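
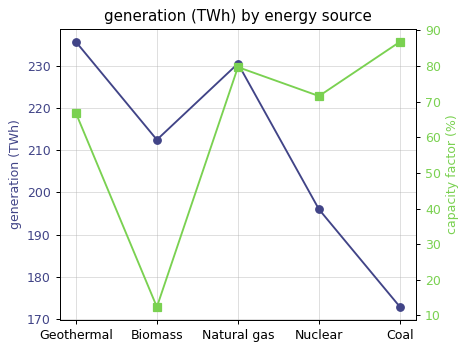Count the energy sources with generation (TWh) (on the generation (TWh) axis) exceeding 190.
Above 190: Geothermal, Biomass, Natural gas, Nuclear.

4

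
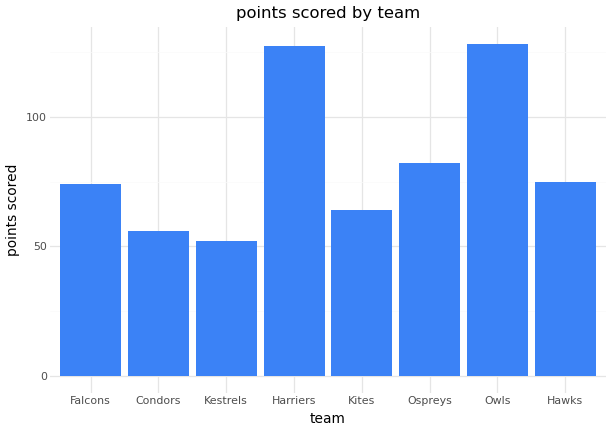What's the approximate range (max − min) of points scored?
Max Owls ≈ 120, min Kestrels ≈ 60; range ≈ 60.

≈ 60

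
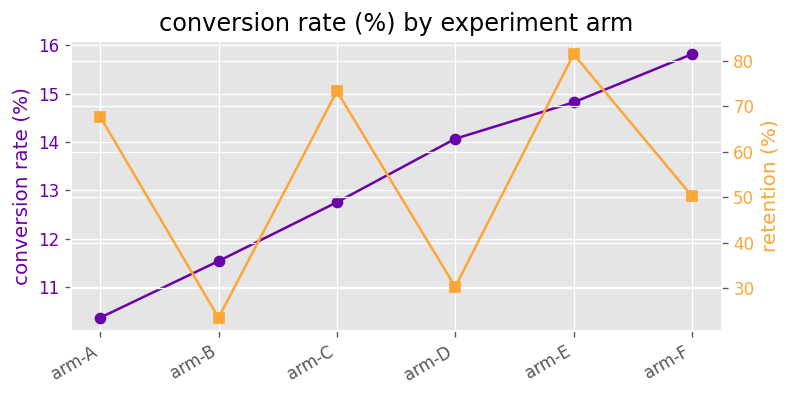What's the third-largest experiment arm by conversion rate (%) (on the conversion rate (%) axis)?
Top 4 (on the conversion rate (%) axis): arm-F ≈ 16.0, arm-E ≈ 15.0, arm-D ≈ 14.0, arm-C ≈ 13.0.

arm-D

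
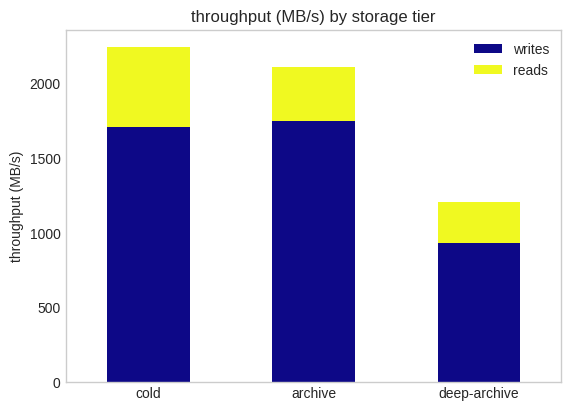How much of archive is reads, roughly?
reads top ≈ 2200, bottom ≈ 1800; segment ≈ 400.

≈ 400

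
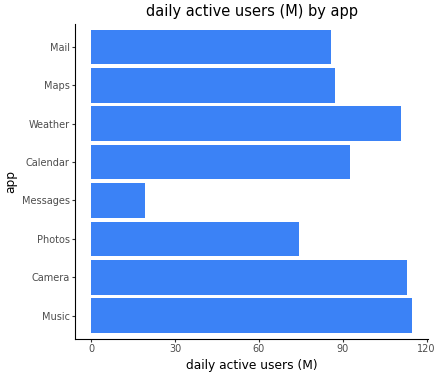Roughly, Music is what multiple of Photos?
Music ≈ 110, Photos ≈ 70; 110/70 ≈ 1.57.

≈ 1.57×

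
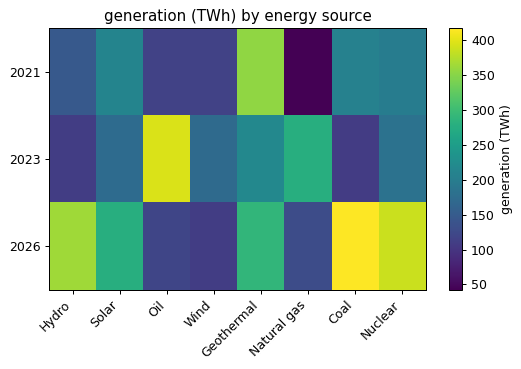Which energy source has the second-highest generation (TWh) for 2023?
Natural gas

Top 3 for 2023: Oil ≈ 400, Natural gas ≈ 300, Geothermal ≈ 200.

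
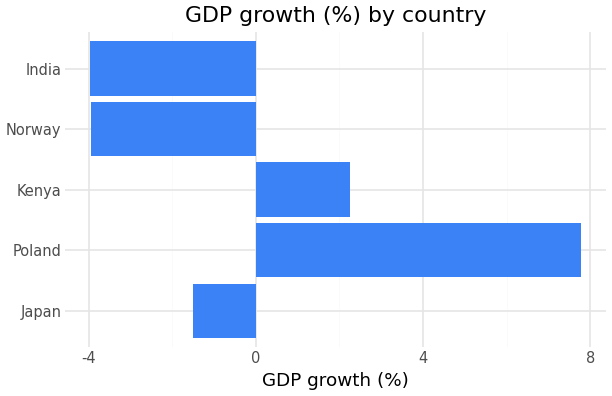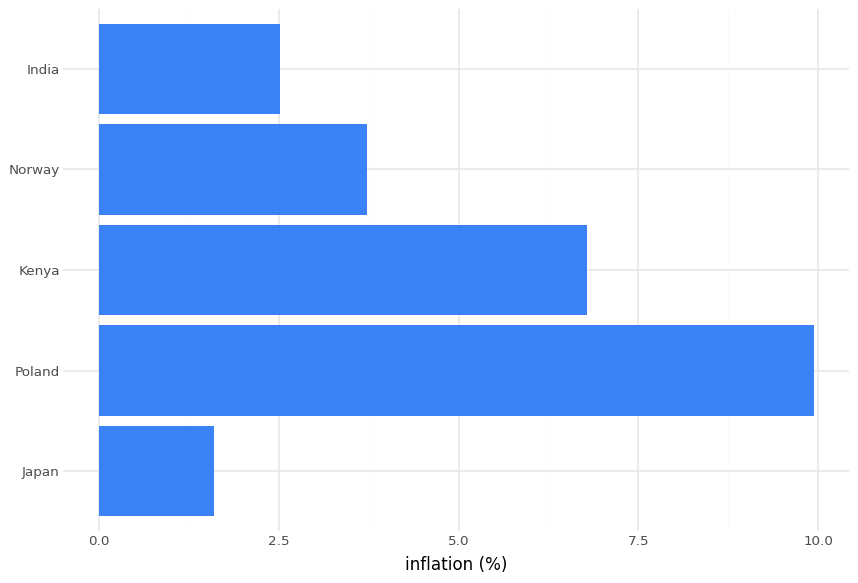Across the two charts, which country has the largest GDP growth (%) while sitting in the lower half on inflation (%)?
Chart 2 median inflation (%) ≈ 4; below-median countries: Japan, India. Among those, Japan has the highest GDP growth (%) (≈ -2).

Japan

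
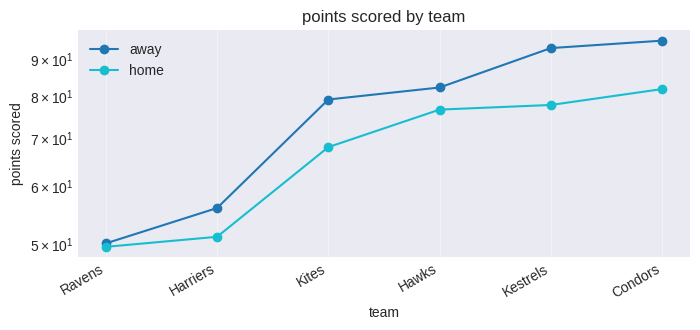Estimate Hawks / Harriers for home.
Hawks ≈ 75, Harriers ≈ 50; 75/50 ≈ 1.5.

≈ 1.5×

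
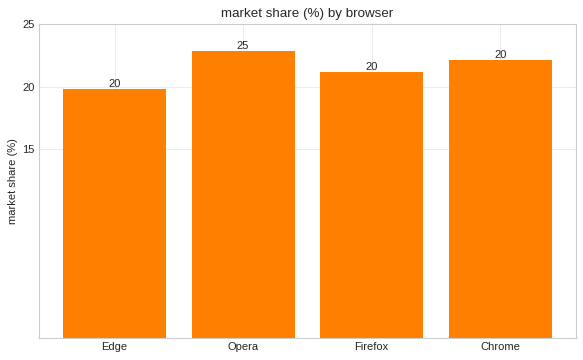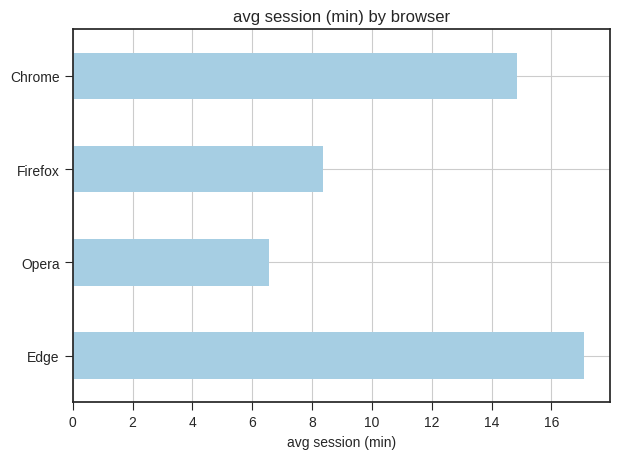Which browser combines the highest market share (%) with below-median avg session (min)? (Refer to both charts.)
Chart 2 median avg session (min) ≈ 12; below-median browsers: Opera, Firefox. Among those, Opera has the highest market share (%) (≈ 25).

Opera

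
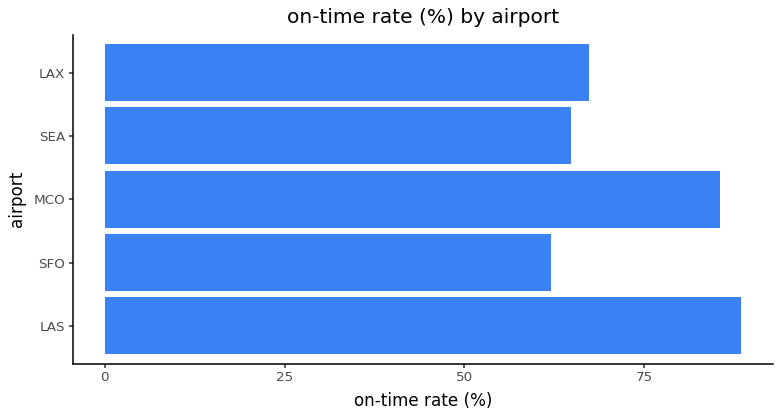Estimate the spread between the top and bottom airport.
Max LAS ≈ 90, min SFO ≈ 60; range ≈ 30.

≈ 30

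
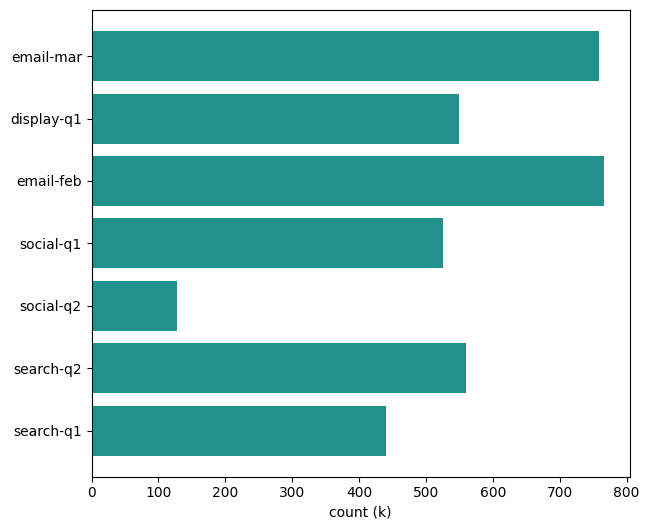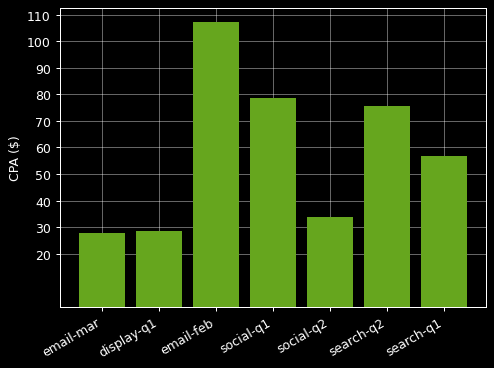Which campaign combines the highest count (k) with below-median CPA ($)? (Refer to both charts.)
email-mar

Chart 2 median CPA ($) ≈ 60; below-median campaigns: email-mar, display-q1, social-q2. Among those, email-mar has the highest count (k) (≈ 800).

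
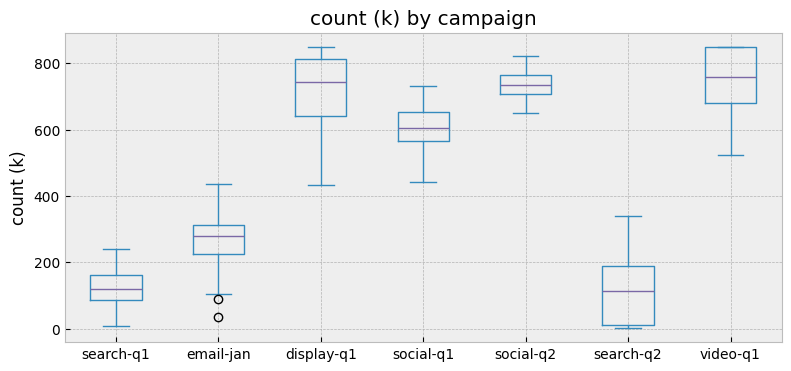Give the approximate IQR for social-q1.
Q3 ≈ 700, Q1 ≈ 600; IQR ≈ 100.

≈ 100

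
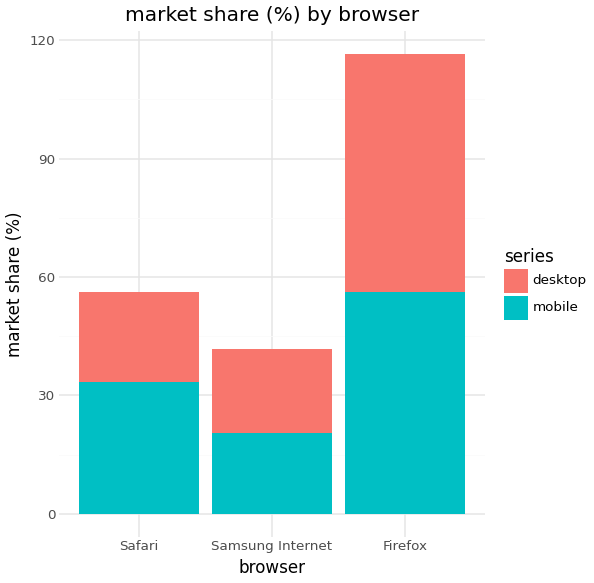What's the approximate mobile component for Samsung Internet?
mobile top ≈ 20, bottom ≈ 0; segment ≈ 20.

≈ 20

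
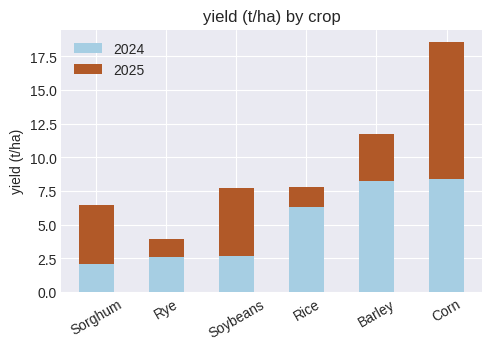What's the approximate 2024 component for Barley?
≈ 8

2024 top ≈ 8, bottom ≈ 0; segment ≈ 8.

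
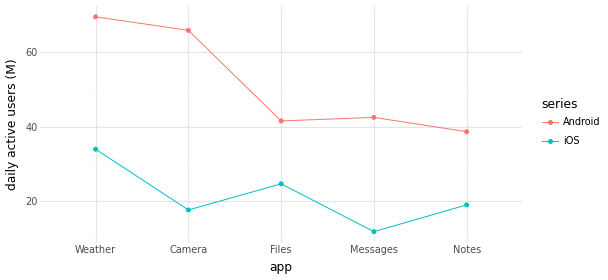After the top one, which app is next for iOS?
Files

Top 3 for iOS: Weather ≈ 35, Files ≈ 25, Notes ≈ 20.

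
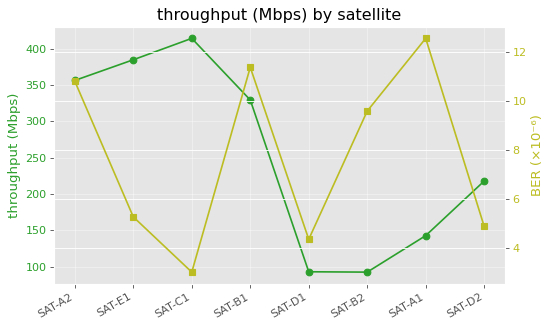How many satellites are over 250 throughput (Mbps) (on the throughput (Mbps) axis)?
4

Above 250: SAT-A2, SAT-E1, SAT-C1, SAT-B1.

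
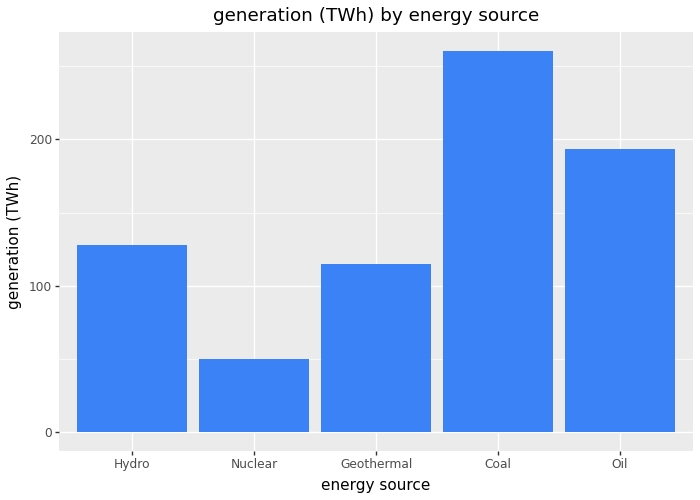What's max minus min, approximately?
Max Coal ≈ 250, min Nuclear ≈ 50; range ≈ 200.

≈ 200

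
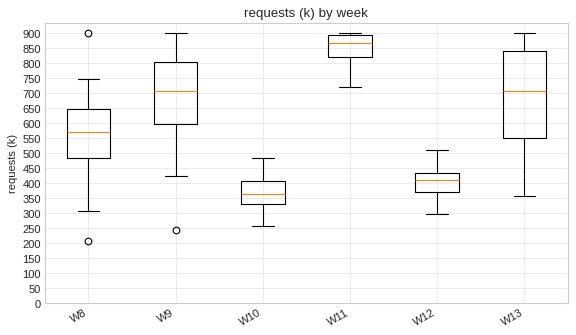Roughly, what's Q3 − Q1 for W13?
Q3 ≈ 850, Q1 ≈ 550; IQR ≈ 300.

≈ 300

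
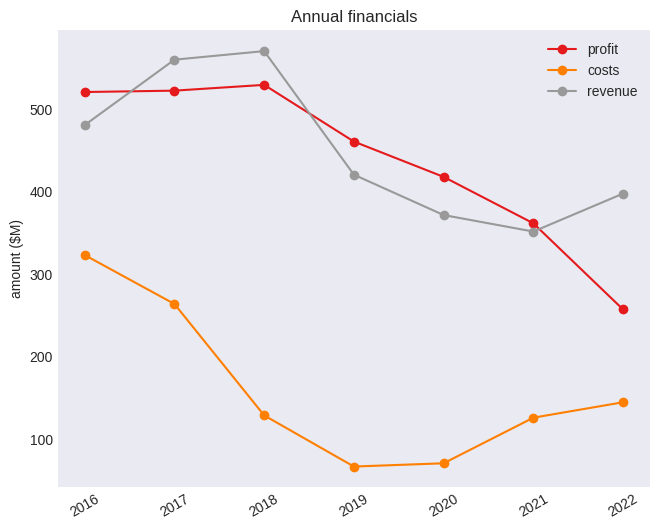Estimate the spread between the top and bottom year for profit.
Max 2018 ≈ 550, min 2022 ≈ 250; range ≈ 300.

≈ 300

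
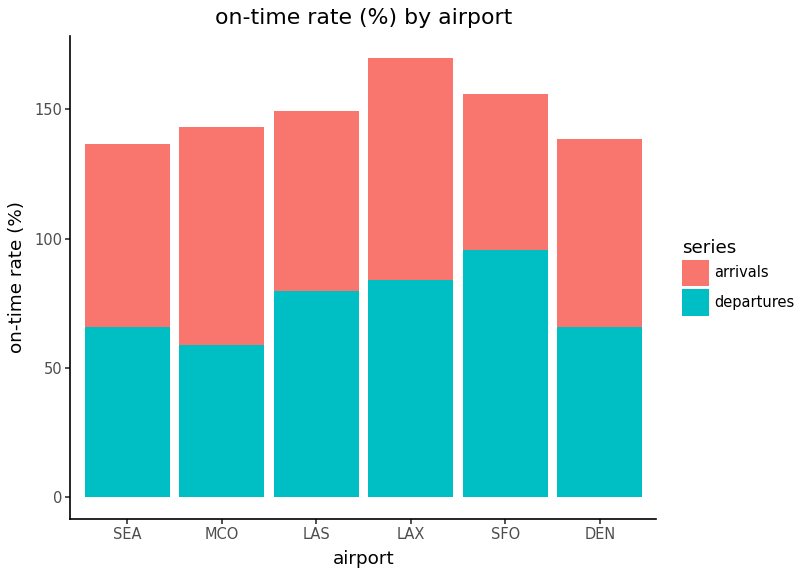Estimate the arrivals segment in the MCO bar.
≈ 80

arrivals top ≈ 140, bottom ≈ 60; segment ≈ 80.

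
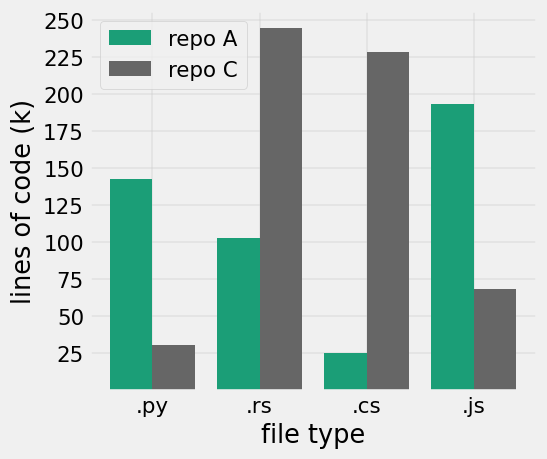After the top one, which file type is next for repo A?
Top 3 for repo A: .js ≈ 200, .py ≈ 150, .rs ≈ 100.

.py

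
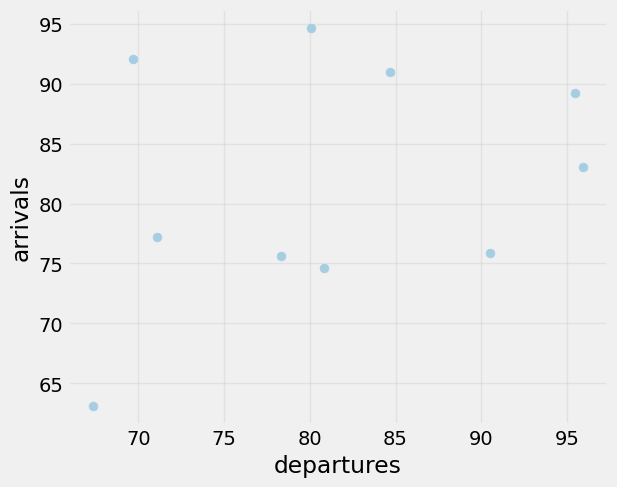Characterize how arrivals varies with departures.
positive, weak

Points are positively correlated; weak (|r| ≈ 0.3).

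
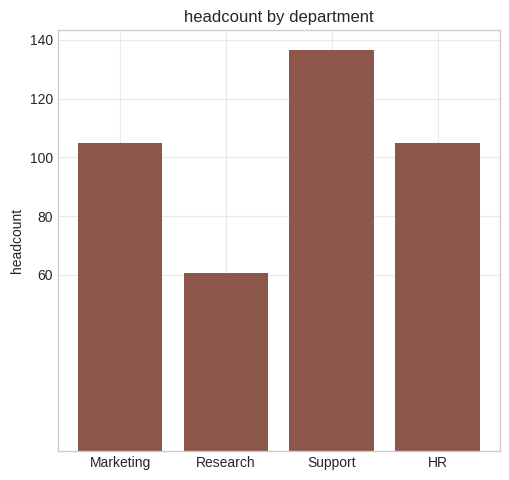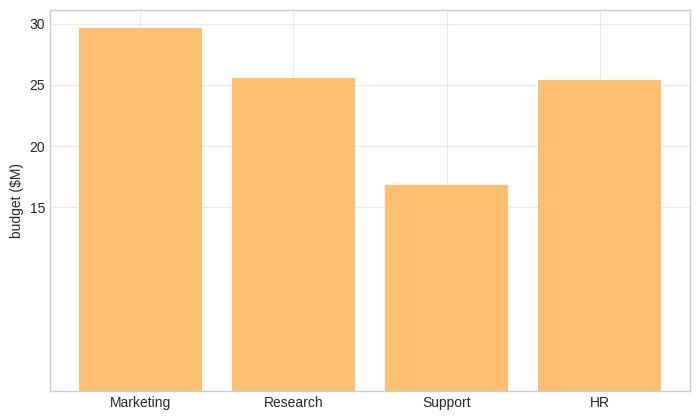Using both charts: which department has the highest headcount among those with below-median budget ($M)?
Support

Chart 2 median budget ($M) ≈ 25; below-median departments: Support, HR. Among those, Support has the highest headcount (≈ 140).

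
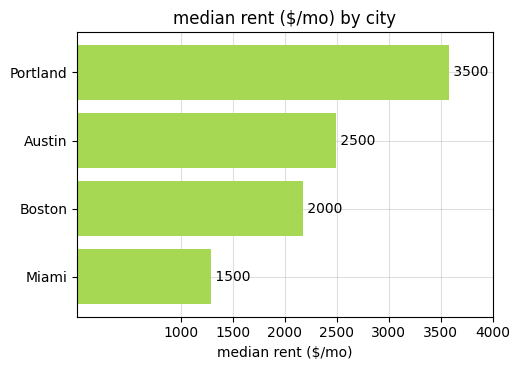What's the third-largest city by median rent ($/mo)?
Boston

Top 4: Portland ≈ 3500, Austin ≈ 2500, Boston ≈ 2000, Miami ≈ 1500.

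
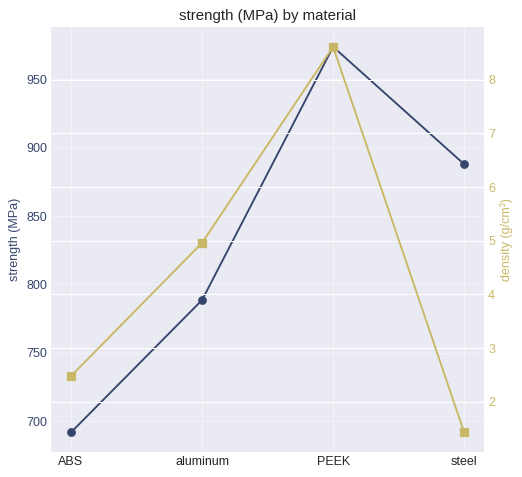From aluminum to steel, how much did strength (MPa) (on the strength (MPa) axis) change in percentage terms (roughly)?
aluminum ≈ 800, steel ≈ 900; (900 − 800) / 800 ≈ +12.5%.

≈ +12.5%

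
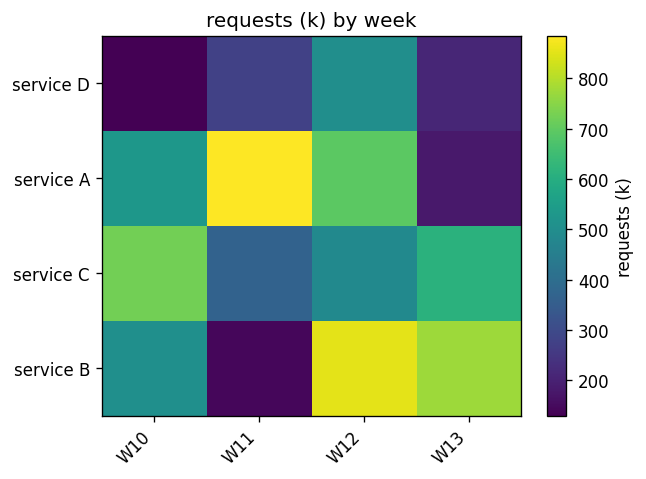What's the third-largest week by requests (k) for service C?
W12

Top 4 for service C: W10 ≈ 700, W13 ≈ 600, W12 ≈ 500, W11 ≈ 400.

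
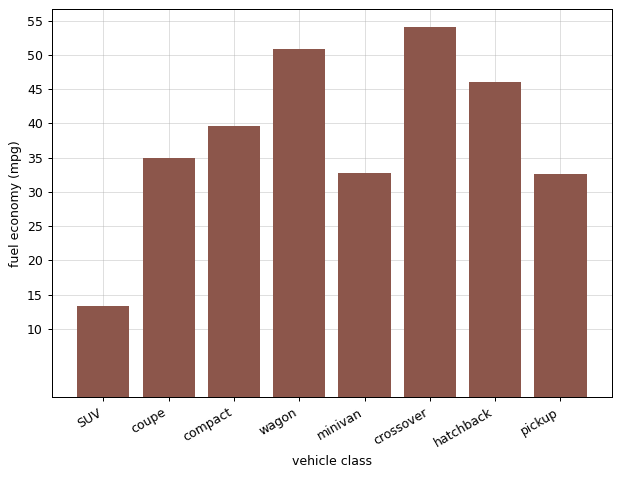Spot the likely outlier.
SUV

SUV ≈ 15; the rest sit between ≈ 35 and ≈ 55.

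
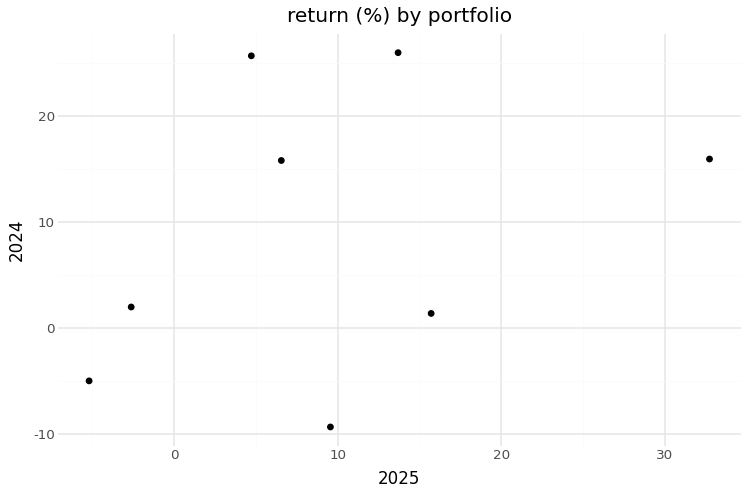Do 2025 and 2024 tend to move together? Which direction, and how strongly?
positive, weak

Points are positively correlated; weak (|r| ≈ 0.3).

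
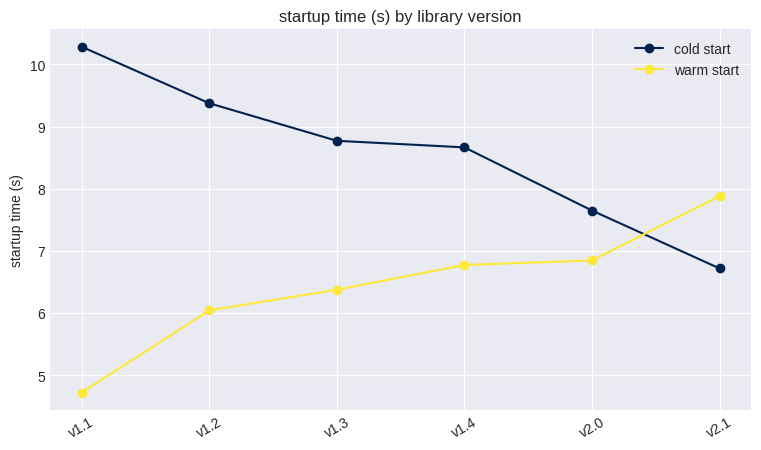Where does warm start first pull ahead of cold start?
v2.1

v2.0: warm start ≈ 7.0 vs cold start ≈ 7.5 (not yet); v2.1: warm start ≈ 8.0 vs cold start ≈ 6.5 (first crossover).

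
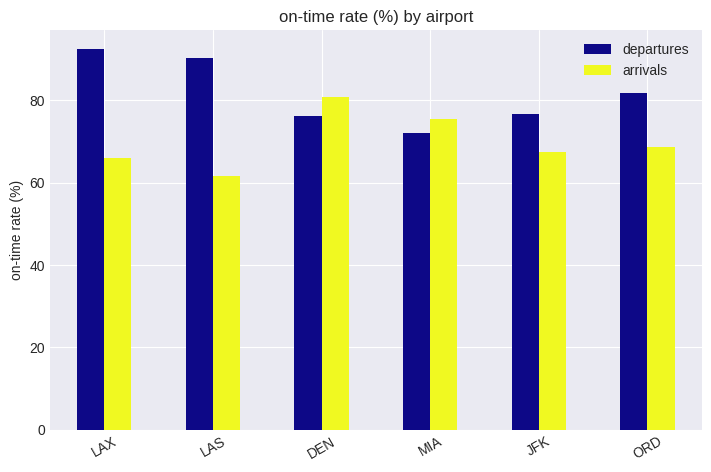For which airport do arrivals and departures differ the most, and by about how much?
LAS: arrivals ≈ 60, departures ≈ 90 → gap ≈ 30. Next-largest (LAX) is only ≈ 20.

LAS, ≈ 30 %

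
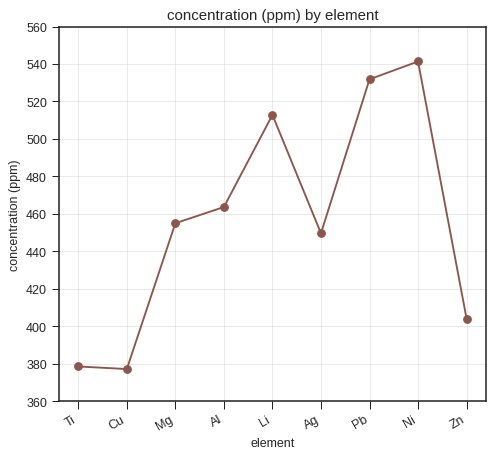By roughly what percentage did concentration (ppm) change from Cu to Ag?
Cu ≈ 380, Ag ≈ 440; (440 − 380) / 380 ≈ +15.8%.

≈ +15.8%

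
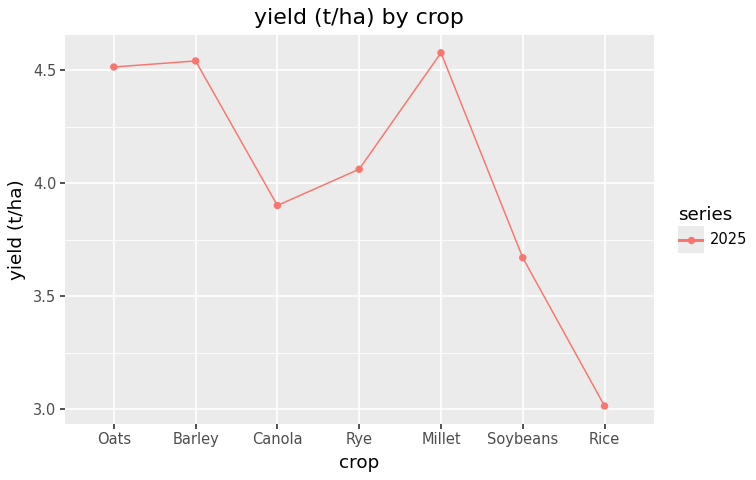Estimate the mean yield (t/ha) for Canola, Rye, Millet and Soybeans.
≈ 4.05

(4.0 + 4.0 + 4.6 + 3.6) / 4 ≈ 4.05.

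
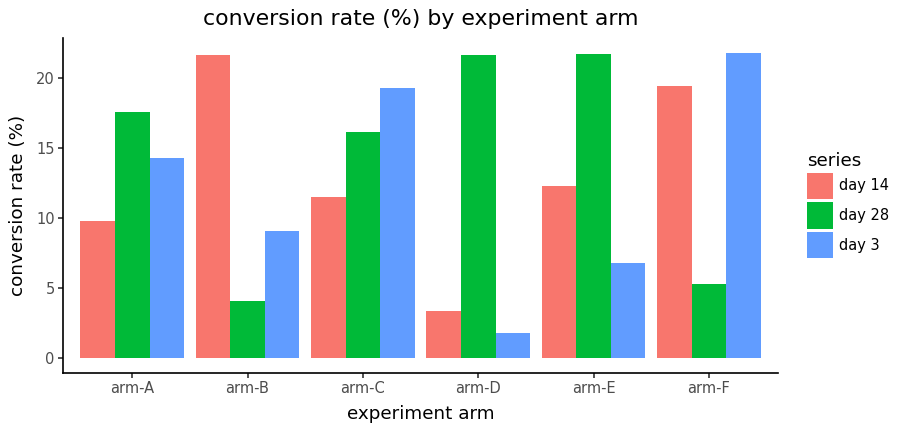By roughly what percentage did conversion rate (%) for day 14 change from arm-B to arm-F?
≈ -9.1%

arm-B ≈ 22, arm-F ≈ 20; (20 − 22) / 22 ≈ -9.1%.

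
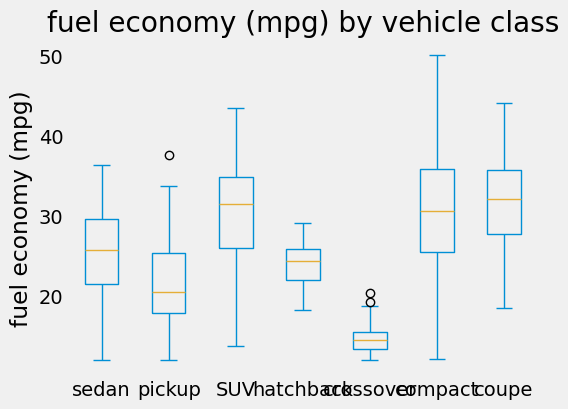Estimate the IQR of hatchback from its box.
≈ 4

Q3 ≈ 26, Q1 ≈ 22; IQR ≈ 4.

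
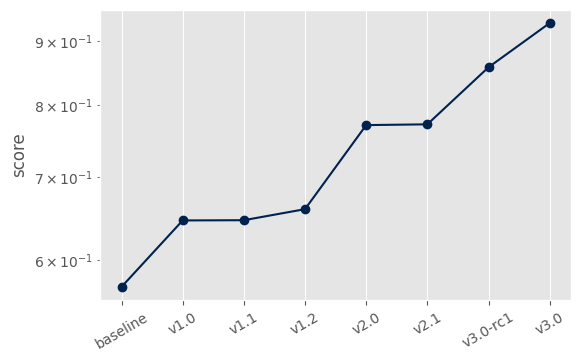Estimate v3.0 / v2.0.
≈ 1.27×

v3.0 ≈ 0.95, v2.0 ≈ 0.75; 0.95/0.75 ≈ 1.27.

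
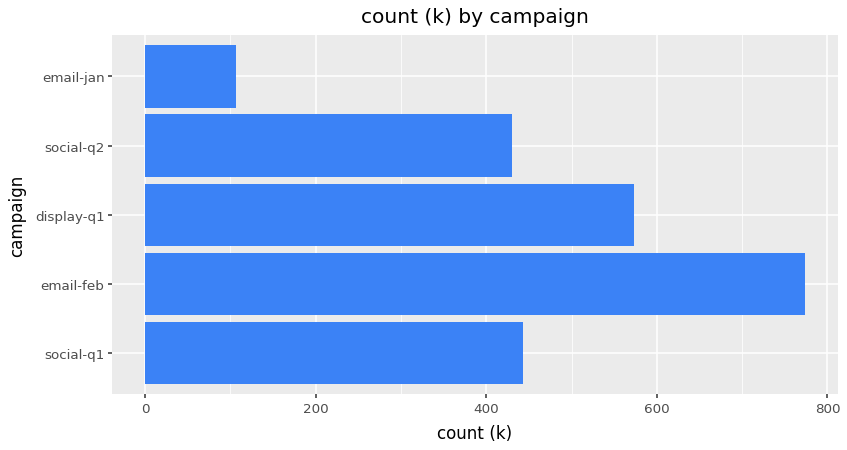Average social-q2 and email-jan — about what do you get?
≈ 250

(400 + 100) / 2 ≈ 250.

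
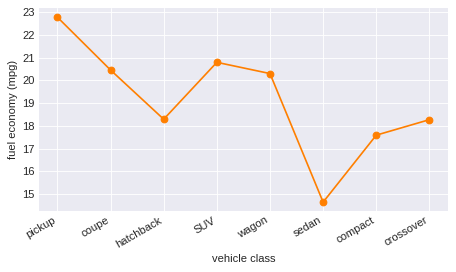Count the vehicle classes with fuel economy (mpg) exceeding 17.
Above 17: pickup, coupe, hatchback, SUV, wagon, compact, crossover.

7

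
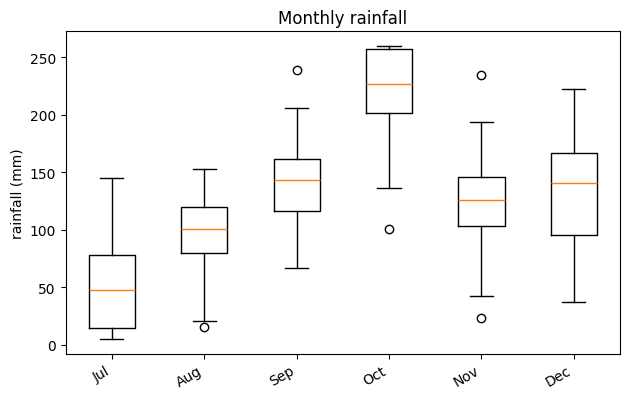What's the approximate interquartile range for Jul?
Q3 ≈ 80, Q1 ≈ 20; IQR ≈ 60.

≈ 60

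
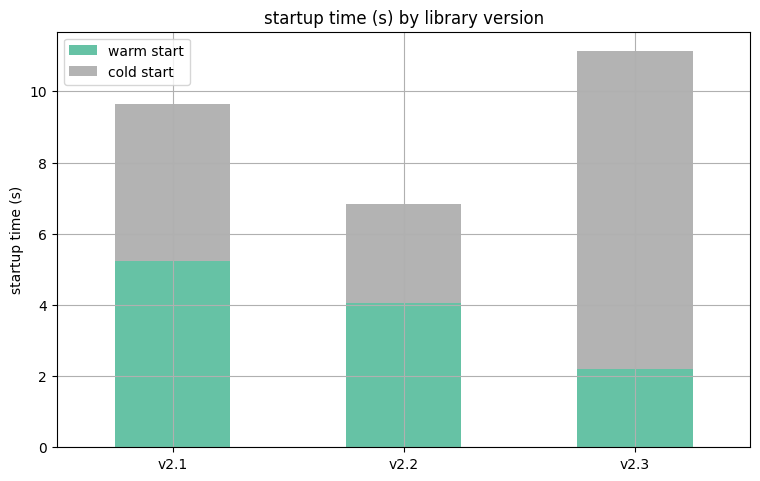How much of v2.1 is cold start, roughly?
cold start top ≈ 10, bottom ≈ 5; segment ≈ 5.

≈ 5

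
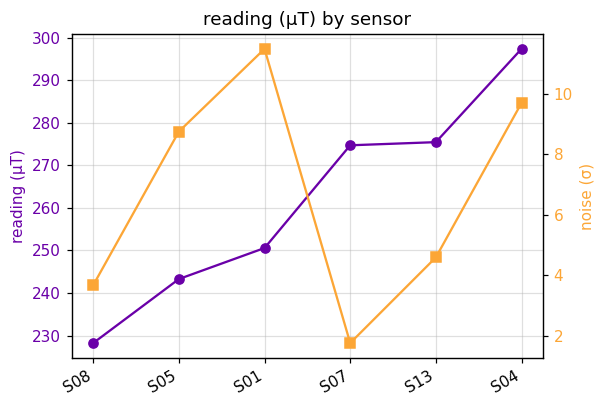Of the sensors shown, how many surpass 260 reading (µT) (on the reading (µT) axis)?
Above 260: S07, S13, S04.

3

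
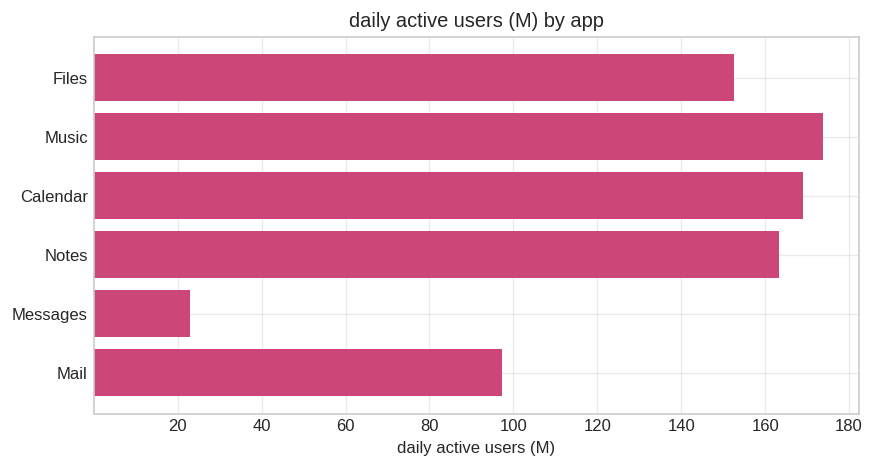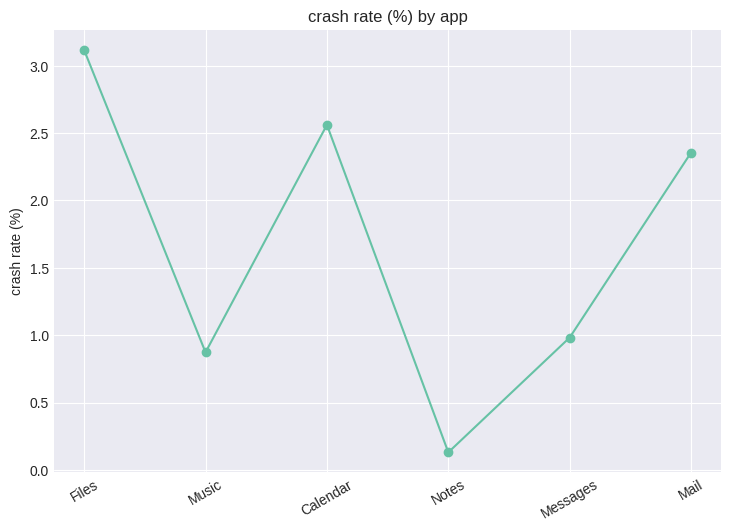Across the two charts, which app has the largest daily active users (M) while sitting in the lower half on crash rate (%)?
Music

Chart 2 median crash rate (%) ≈ 1.5; below-median apps: Music, Notes, Messages. Among those, Music has the highest daily active users (M) (≈ 180).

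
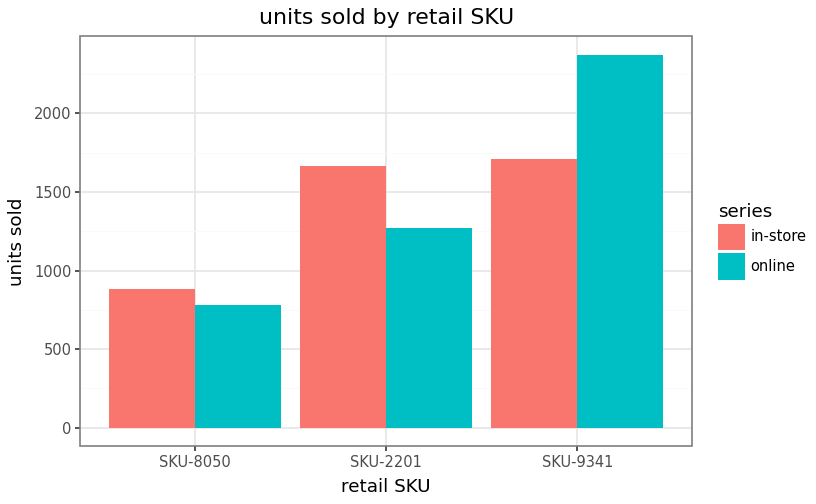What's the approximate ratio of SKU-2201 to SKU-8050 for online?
≈ 1.5×

SKU-2201 ≈ 1200, SKU-8050 ≈ 800; 1200/800 ≈ 1.5.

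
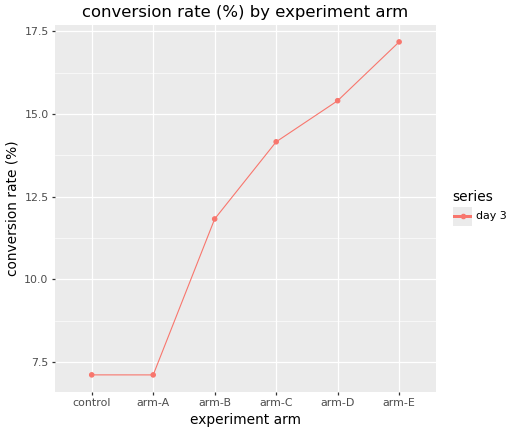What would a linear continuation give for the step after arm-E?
≈ 18.5

Last three: 14, 15, 17 → slope ≈ 1.5/step → next ≈ 18.5.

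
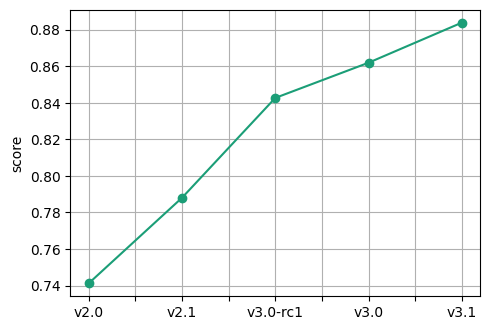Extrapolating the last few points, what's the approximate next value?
Last three: 0.84, 0.86, 0.88 → slope ≈ 0.02/step → next ≈ 0.9.

≈ 0.9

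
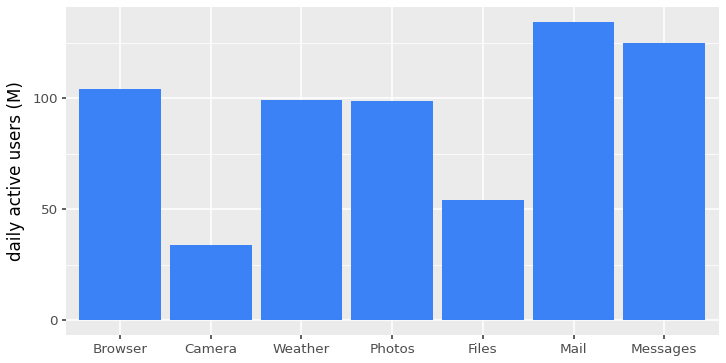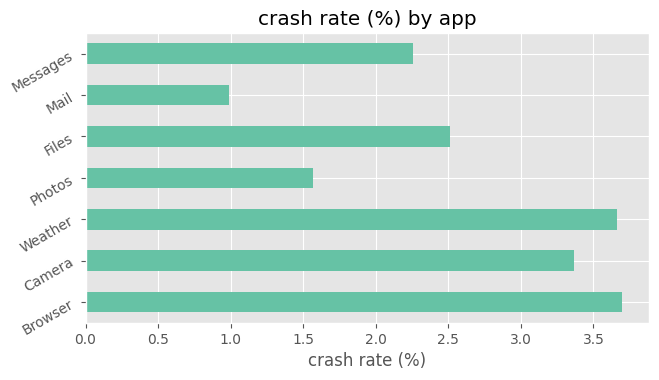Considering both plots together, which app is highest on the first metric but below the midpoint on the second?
Mail

Chart 2 median crash rate (%) ≈ 2.5; below-median apps: Photos, Mail, Messages. Among those, Mail has the highest daily active users (M) (≈ 140).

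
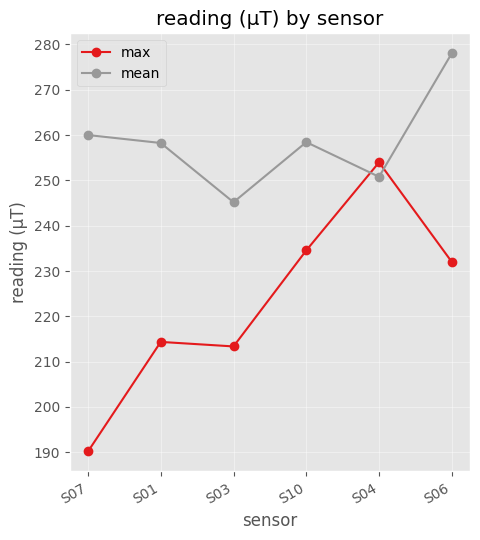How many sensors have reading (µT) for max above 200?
Above 200: S01, S03, S10, S04, S06.

5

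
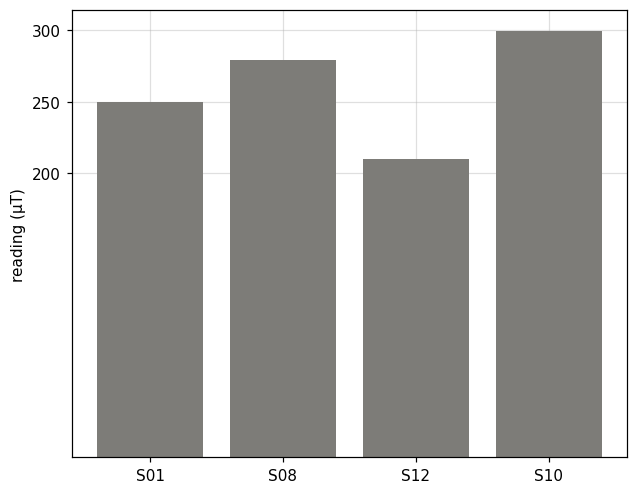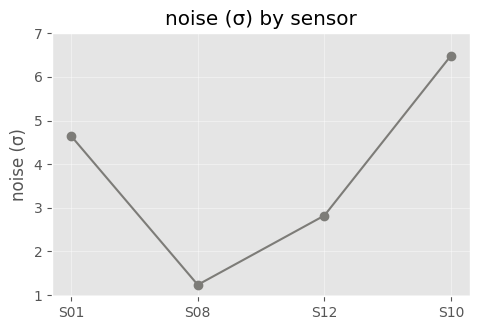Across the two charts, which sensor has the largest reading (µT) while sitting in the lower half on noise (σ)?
Chart 2 median noise (σ) ≈ 4; below-median sensors: S08, S12. Among those, S08 has the highest reading (µT) (≈ 300).

S08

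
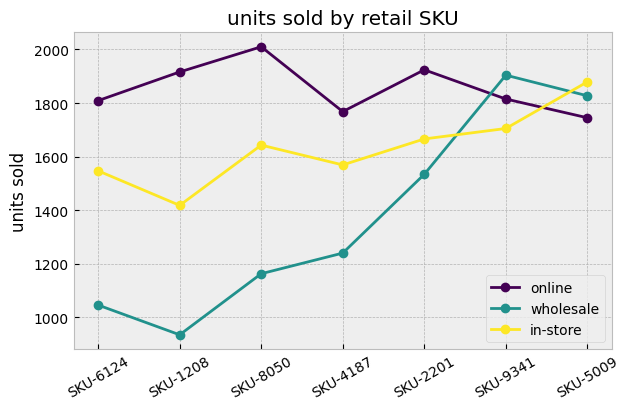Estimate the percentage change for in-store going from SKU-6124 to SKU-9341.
SKU-6124 ≈ 1500, SKU-9341 ≈ 1700; (1700 − 1500) / 1500 ≈ +13.3%.

≈ +13.3%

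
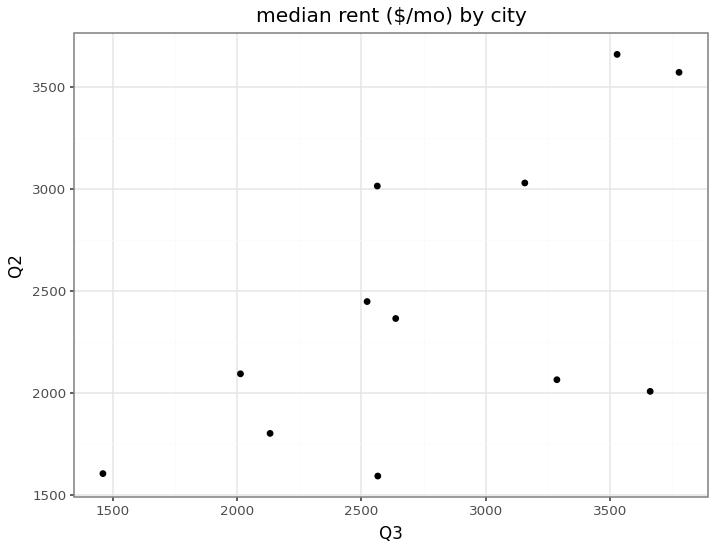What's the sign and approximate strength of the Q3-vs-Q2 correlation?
Points are positively correlated; moderate (|r| ≈ 0.6).

positive, moderate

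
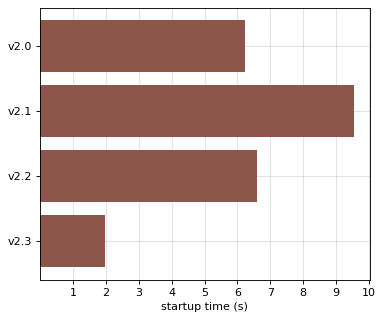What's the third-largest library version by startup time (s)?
v2.0

Top 4: v2.1 ≈ 10, v2.2 ≈ 7, v2.0 ≈ 6, v2.3 ≈ 2.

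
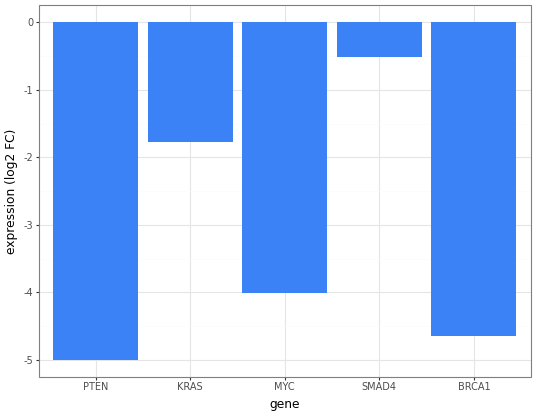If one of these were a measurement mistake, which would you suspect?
SMAD4 ≈ -0.5; the rest sit between ≈ -5.0 and ≈ -2.0.

SMAD4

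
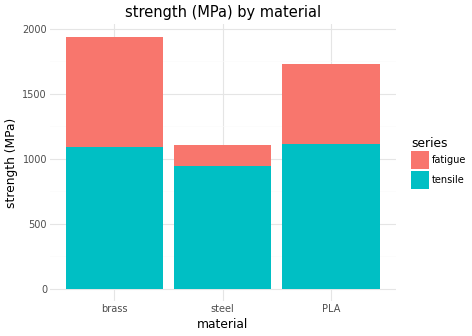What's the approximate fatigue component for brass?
fatigue top ≈ 2000, bottom ≈ 1000; segment ≈ 1000.

≈ 1000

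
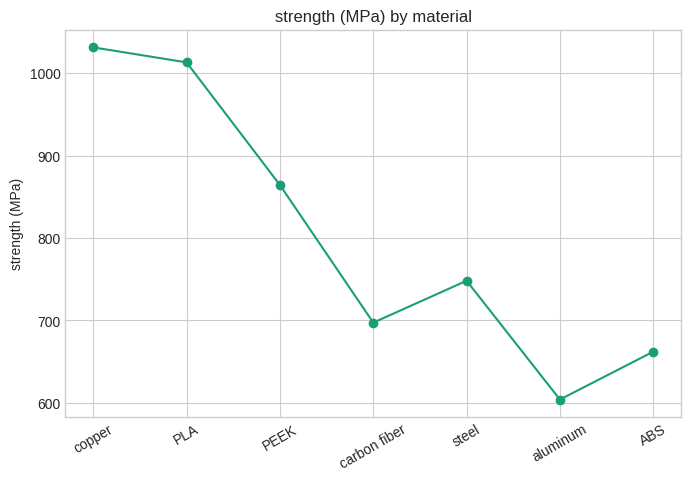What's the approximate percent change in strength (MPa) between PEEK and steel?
PEEK ≈ 850, steel ≈ 750; (750 − 850) / 850 ≈ -11.8%.

≈ -11.8%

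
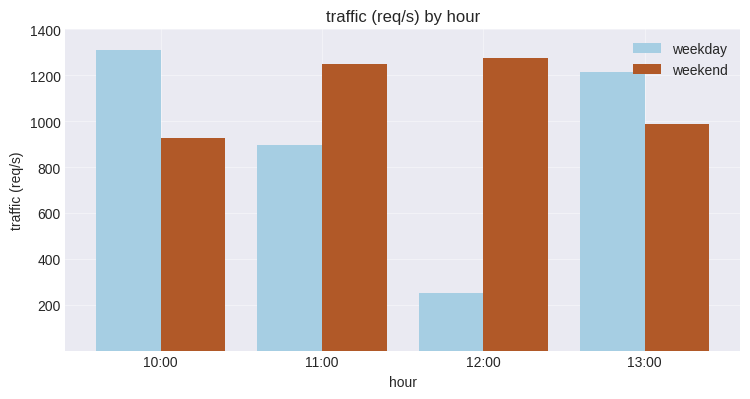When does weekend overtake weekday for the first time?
11:00

10:00: weekend ≈ 1000 vs weekday ≈ 1400 (not yet); 11:00: weekend ≈ 1200 vs weekday ≈ 800 (first crossover).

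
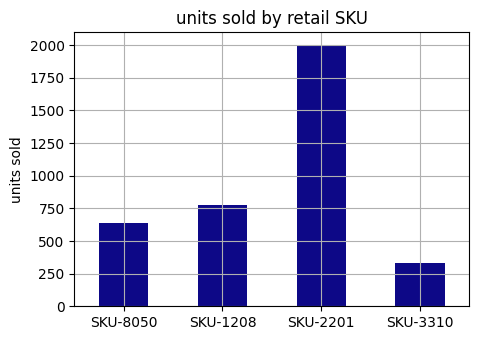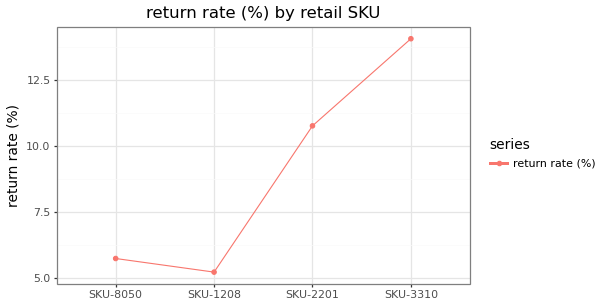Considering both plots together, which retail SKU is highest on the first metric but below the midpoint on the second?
Chart 2 median return rate (%) ≈ 8; below-median retail SKUs: SKU-8050, SKU-1208. Among those, SKU-1208 has the highest units sold (≈ 800).

SKU-1208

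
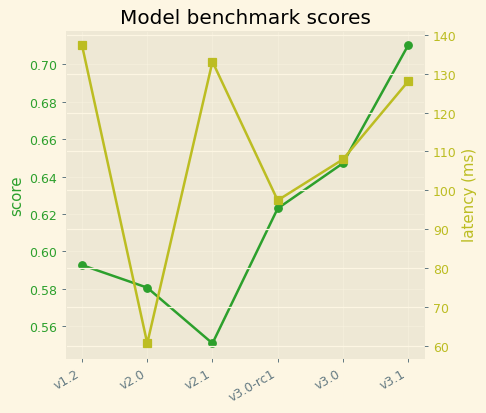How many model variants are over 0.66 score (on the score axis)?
Above 0.66: v3.1.

1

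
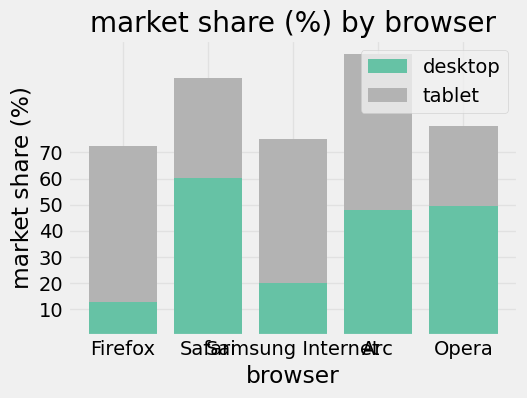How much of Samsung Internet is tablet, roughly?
≈ 60

tablet top ≈ 80, bottom ≈ 20; segment ≈ 60.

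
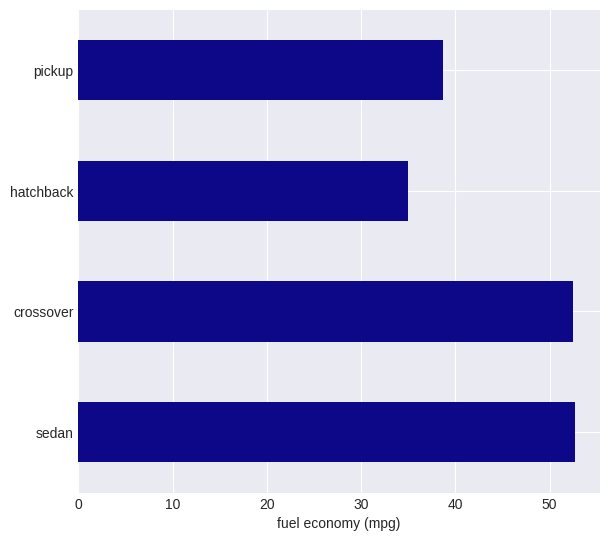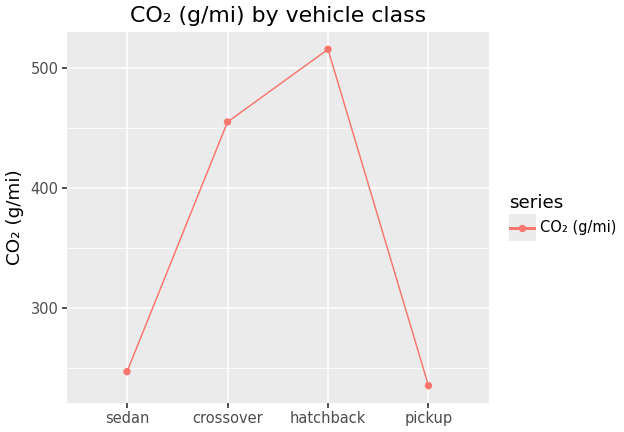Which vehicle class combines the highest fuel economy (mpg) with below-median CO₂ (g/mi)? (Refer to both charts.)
Chart 2 median CO₂ (g/mi) ≈ 350; below-median vehicle classes: sedan, pickup. Among those, sedan has the highest fuel economy (mpg) (≈ 55).

sedan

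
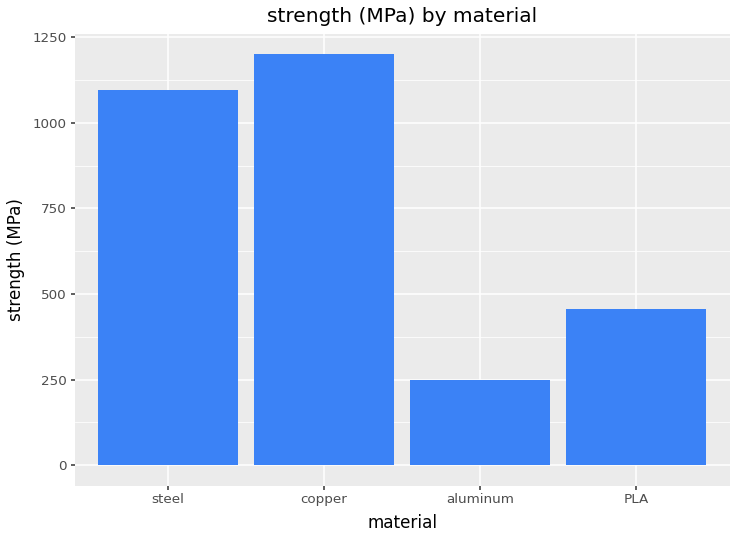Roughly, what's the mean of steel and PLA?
(1000 + 400) / 2 ≈ 700.

≈ 700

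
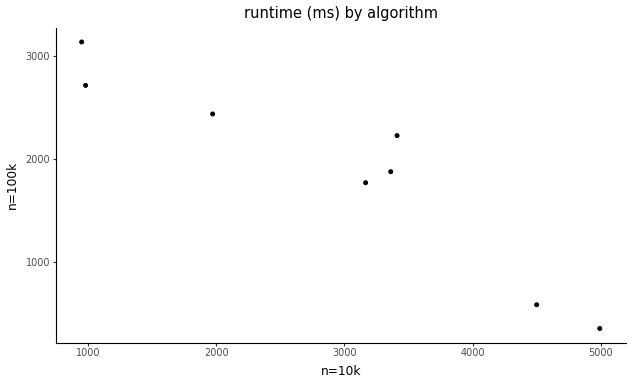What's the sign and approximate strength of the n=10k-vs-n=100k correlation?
negative, strong

Points are negatively correlated; strong (|r| ≈ 0.9).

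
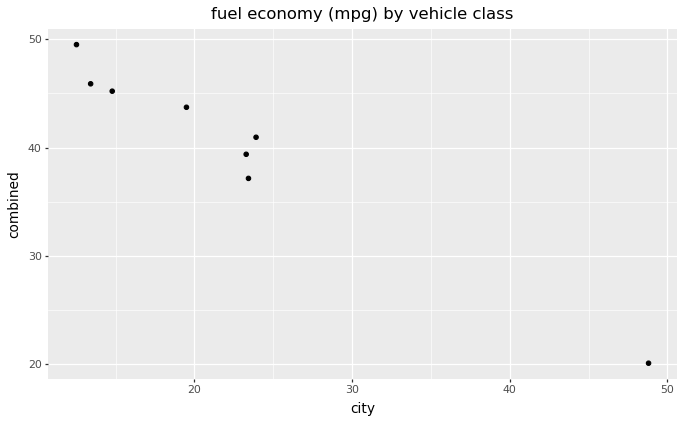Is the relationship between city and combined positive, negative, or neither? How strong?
Points are negatively correlated; strong (|r| ≈ 1.0).

negative, strong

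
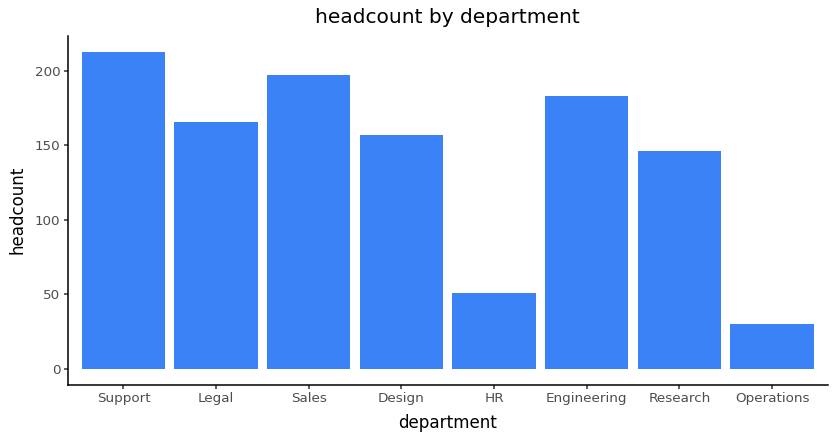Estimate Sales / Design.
Sales ≈ 200, Design ≈ 160; 200/160 ≈ 1.25.

≈ 1.25×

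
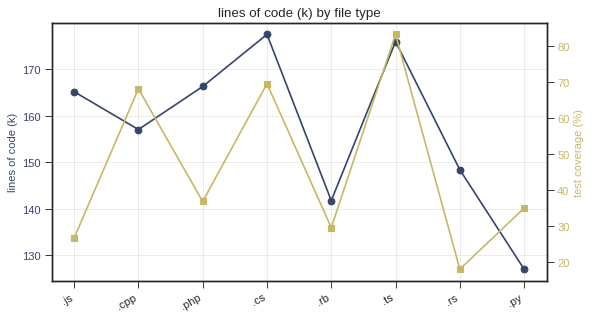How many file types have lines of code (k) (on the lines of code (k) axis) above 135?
Above 135: .js, .cpp, .php, .cs, .rb, .ts, .rs.

7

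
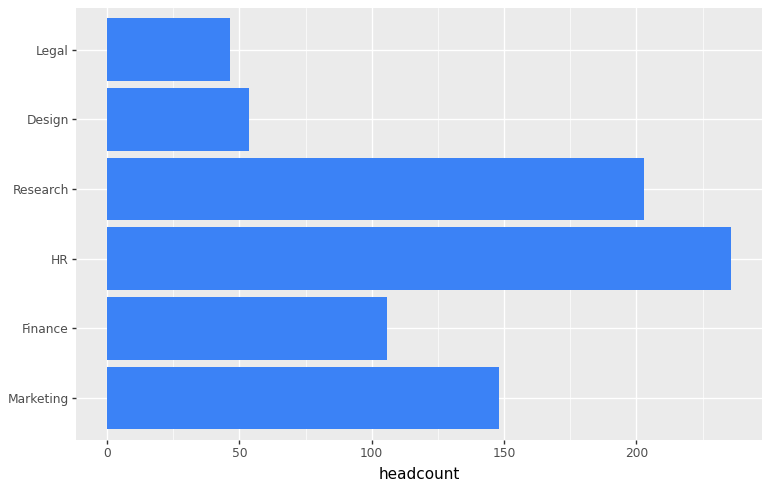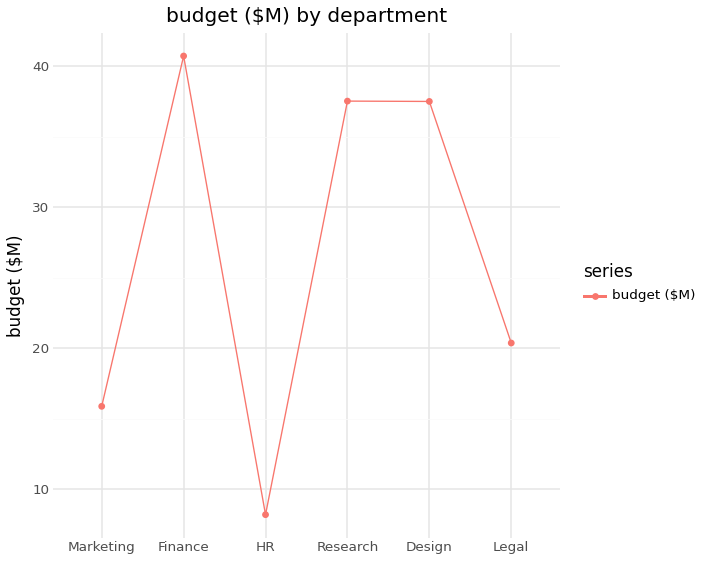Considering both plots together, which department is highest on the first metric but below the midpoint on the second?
Chart 2 median budget ($M) ≈ 30; below-median departments: Marketing, HR, Legal. Among those, HR has the highest headcount (≈ 225).

HR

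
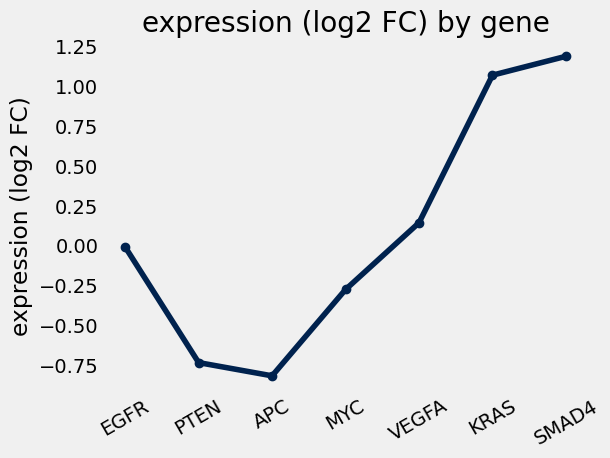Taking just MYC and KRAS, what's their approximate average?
≈ 0.4

(-0.2 + 1.0) / 2 ≈ 0.4.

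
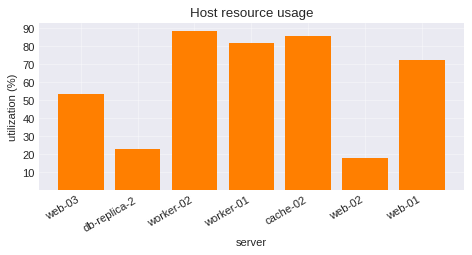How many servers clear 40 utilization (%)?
5

Above 40: web-03, worker-02, worker-01, cache-02, web-01.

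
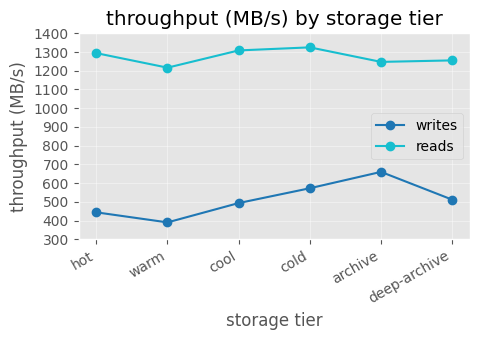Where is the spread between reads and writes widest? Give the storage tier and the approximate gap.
hot, ≈ 900 MB/s

hot: reads ≈ 1300, writes ≈ 400 → gap ≈ 900. Next-largest (warm) is only ≈ 800.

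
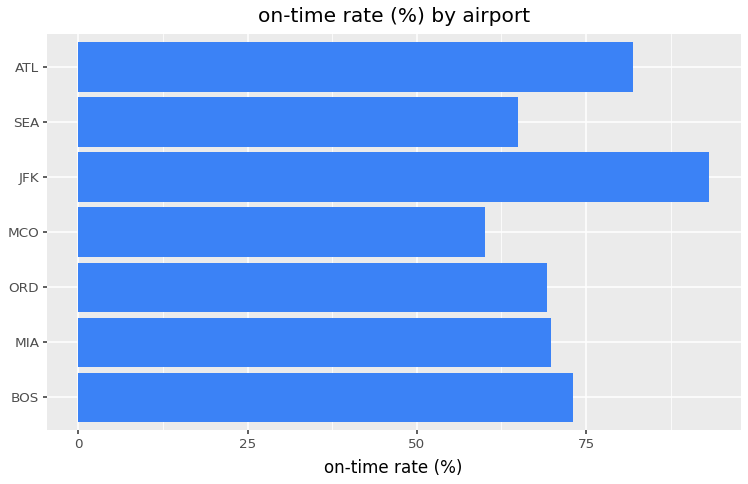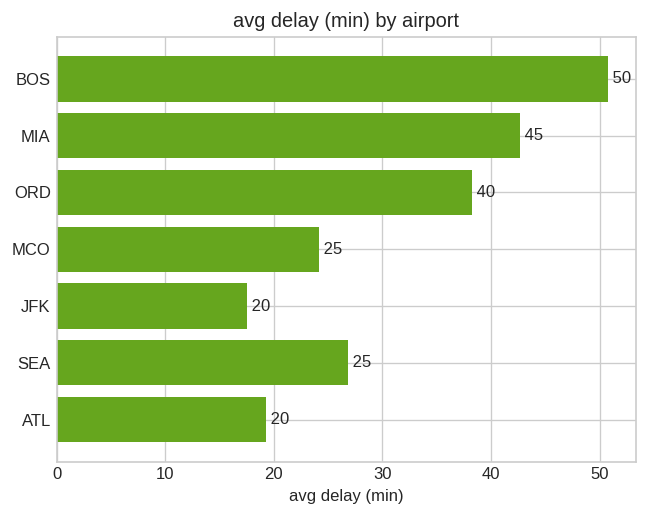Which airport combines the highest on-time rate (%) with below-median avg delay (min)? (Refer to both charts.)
Chart 2 median avg delay (min) ≈ 25; below-median airports: MCO, JFK, ATL. Among those, JFK has the highest on-time rate (%) (≈ 90).

JFK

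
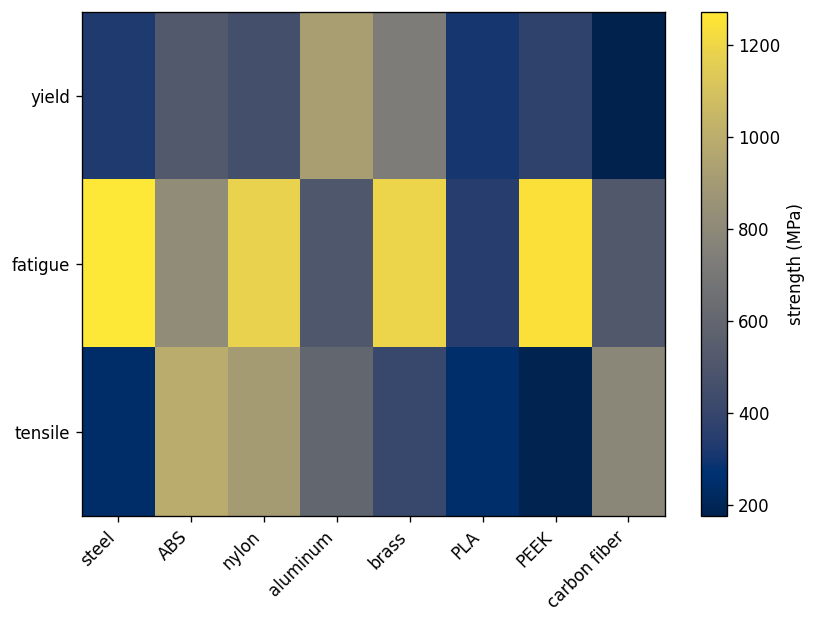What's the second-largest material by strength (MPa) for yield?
Top 3 for yield: aluminum ≈ 900, brass ≈ 700, ABS ≈ 500.

brass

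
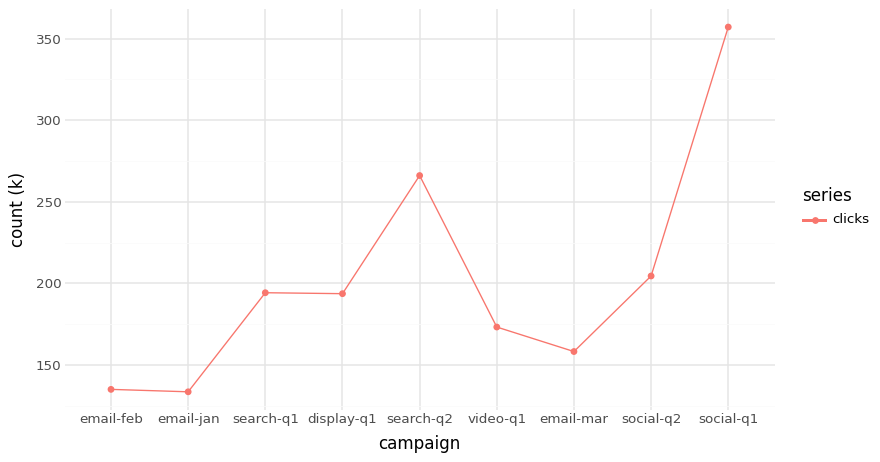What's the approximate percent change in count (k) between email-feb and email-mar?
email-feb ≈ 140, email-mar ≈ 160; (160 − 140) / 140 ≈ +14.3%.

≈ +14.3%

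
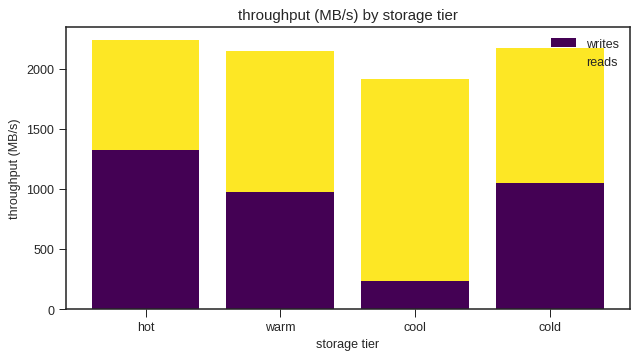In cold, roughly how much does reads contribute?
reads top ≈ 2200, bottom ≈ 1000; segment ≈ 1200.

≈ 1200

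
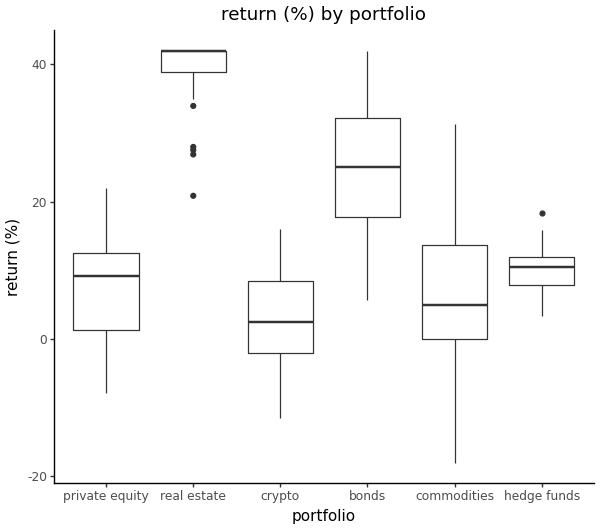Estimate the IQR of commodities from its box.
Q3 ≈ 15, Q1 ≈ 0; IQR ≈ 15.

≈ 15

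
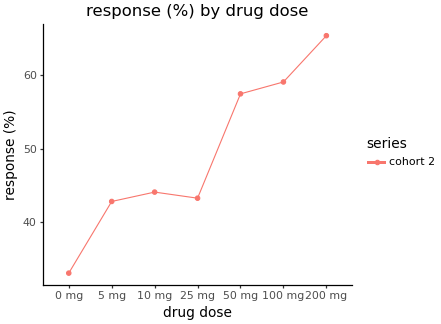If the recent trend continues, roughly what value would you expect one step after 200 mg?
≈ 70

Last three: 55, 60, 65 → slope ≈ 5/step → next ≈ 70.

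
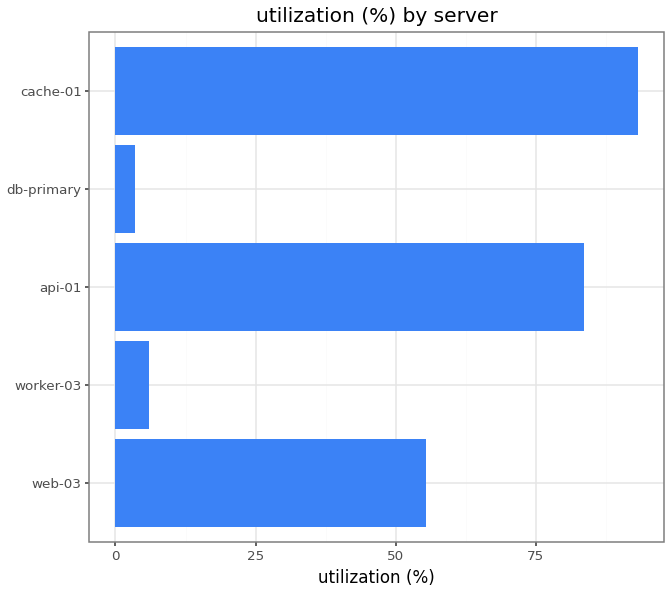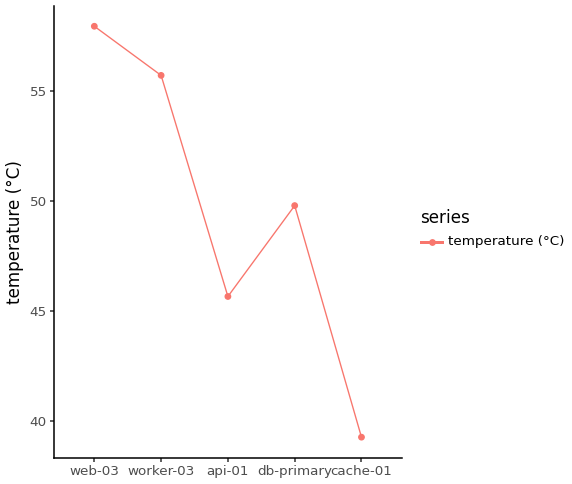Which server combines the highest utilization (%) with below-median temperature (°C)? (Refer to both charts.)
Chart 2 median temperature (°C) ≈ 50; below-median servers: api-01, cache-01. Among those, cache-01 has the highest utilization (%) (≈ 90).

cache-01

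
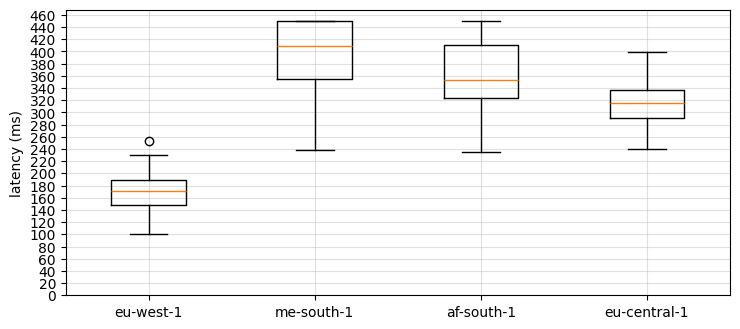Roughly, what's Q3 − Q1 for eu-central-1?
≈ 40

Q3 ≈ 340, Q1 ≈ 300; IQR ≈ 40.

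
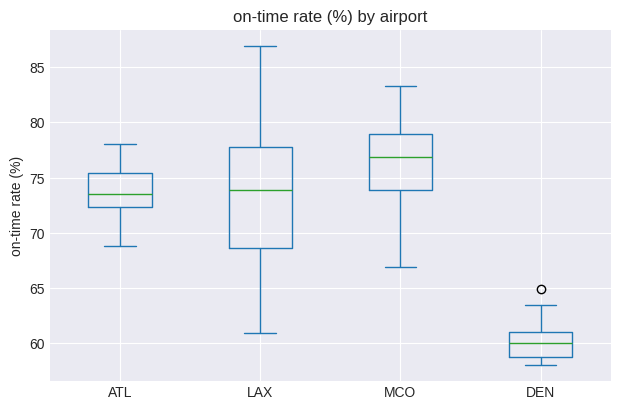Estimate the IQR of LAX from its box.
≈ 10

Q3 ≈ 78, Q1 ≈ 68; IQR ≈ 10.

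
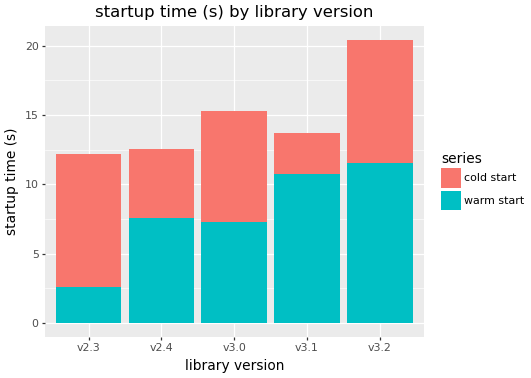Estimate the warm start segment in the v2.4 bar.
warm start top ≈ 8, bottom ≈ 0; segment ≈ 8.

≈ 8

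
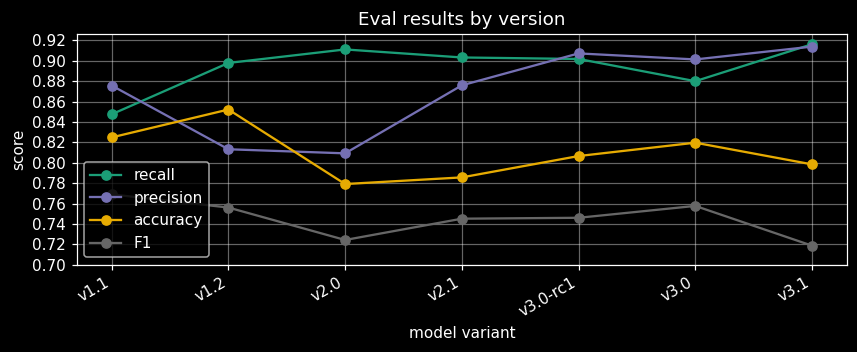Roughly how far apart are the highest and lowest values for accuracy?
≈ 0.08

Max v1.2 ≈ 0.86, min v2.0 ≈ 0.78; range ≈ 0.08.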